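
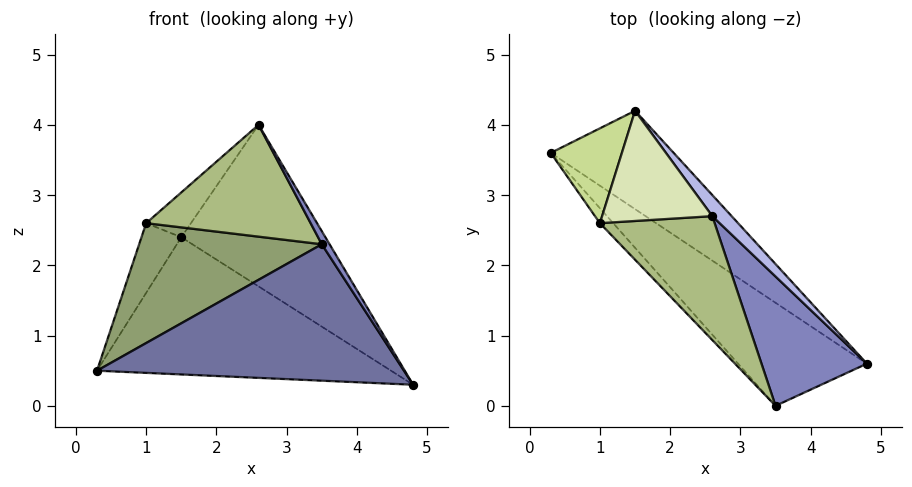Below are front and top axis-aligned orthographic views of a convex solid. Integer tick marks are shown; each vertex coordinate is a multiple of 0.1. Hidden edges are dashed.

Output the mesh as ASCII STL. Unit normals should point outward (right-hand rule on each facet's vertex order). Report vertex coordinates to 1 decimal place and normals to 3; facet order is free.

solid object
 facet normal -0.488 -0.697 -0.526
  outer loop
   vertex 3.5 0.0 2.3
   vertex 0.3 3.6 0.5
   vertex 4.8 0.6 0.3
  endloop
 endfacet
 facet normal 0.845 -0.054 0.533
  outer loop
   vertex 2.6 2.7 4.0
   vertex 3.5 0.0 2.3
   vertex 4.8 0.6 0.3
  endloop
 endfacet
 facet normal 0.459 0.722 -0.518
  outer loop
   vertex 1.5 4.2 2.4
   vertex 4.8 0.6 0.3
   vertex 0.3 3.6 0.5
  endloop
 endfacet
 facet normal 0.759 0.646 0.084
  outer loop
   vertex 1.5 4.2 2.4
   vertex 2.6 2.7 4.0
   vertex 4.8 0.6 0.3
  endloop
 endfacet
 facet normal -0.723 -0.685 -0.085
  outer loop
   vertex 1.0 2.6 2.6
   vertex 0.3 3.6 0.5
   vertex 3.5 0.0 2.3
  endloop
 endfacet
 facet normal -0.519 -0.573 0.634
  outer loop
   vertex 1.0 2.6 2.6
   vertex 3.5 0.0 2.3
   vertex 2.6 2.7 4.0
  endloop
 endfacet
 facet normal -0.844 0.318 0.433
  outer loop
   vertex 1.0 2.6 2.6
   vertex 1.5 4.2 2.4
   vertex 0.3 3.6 0.5
  endloop
 endfacet
 facet normal -0.641 0.289 0.711
  outer loop
   vertex 1.0 2.6 2.6
   vertex 2.6 2.7 4.0
   vertex 1.5 4.2 2.4
  endloop
 endfacet
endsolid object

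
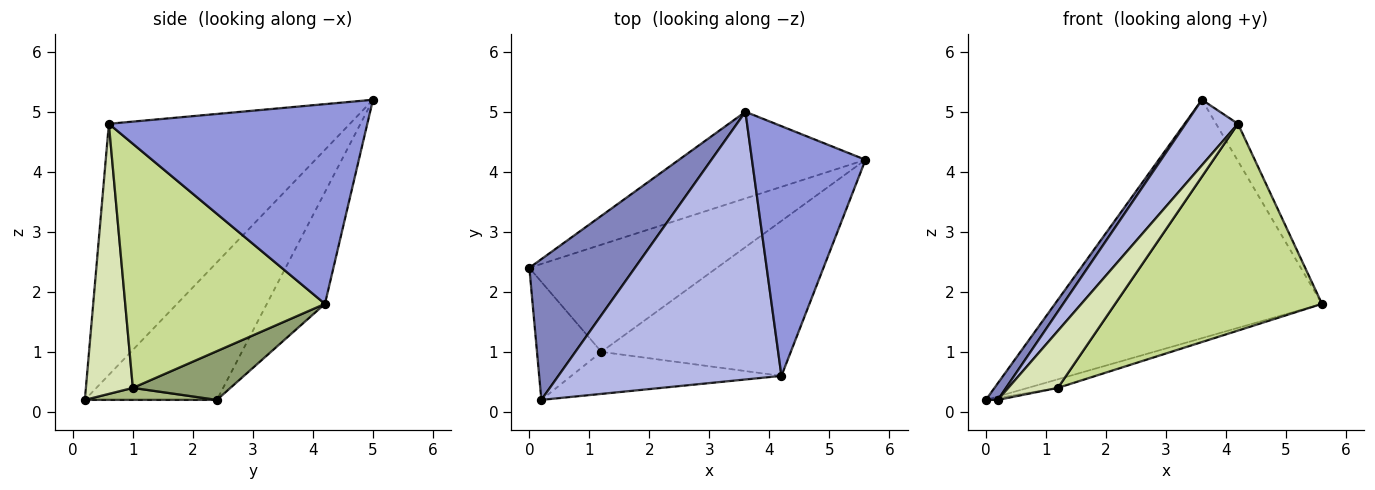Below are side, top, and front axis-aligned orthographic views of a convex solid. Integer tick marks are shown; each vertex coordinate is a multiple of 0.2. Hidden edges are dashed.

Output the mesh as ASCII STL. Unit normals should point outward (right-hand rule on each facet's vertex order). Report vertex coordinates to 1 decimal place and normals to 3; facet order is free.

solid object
 facet normal -0.200 0.921 -0.335
  outer loop
   vertex 3.6 5.0 5.2
   vertex 5.6 4.2 1.8
   vertex 0.0 2.4 0.2
  endloop
 endfacet
 facet normal -0.791 -0.072 0.607
  outer loop
   vertex 3.6 5.0 5.2
   vertex 0.0 2.4 0.2
   vertex 0.2 0.2 0.2
  endloop
 endfacet
 facet normal 0.867 0.073 0.493
  outer loop
   vertex 4.2 0.6 4.8
   vertex 5.6 4.2 1.8
   vertex 3.6 5.0 5.2
  endloop
 endfacet
 facet normal -0.738 -0.160 0.656
  outer loop
   vertex 4.2 0.6 4.8
   vertex 3.6 5.0 5.2
   vertex 0.2 0.2 0.2
  endloop
 endfacet
 facet normal 0.251 0.077 -0.965
  outer loop
   vertex 1.2 1.0 0.4
   vertex 0.0 2.4 0.2
   vertex 5.6 4.2 1.8
  endloop
 endfacet
 facet normal 0.183 0.017 -0.983
  outer loop
   vertex 1.2 1.0 0.4
   vertex 0.2 0.2 0.2
   vertex 0.0 2.4 0.2
  endloop
 endfacet
 facet normal 0.611 -0.633 -0.474
  outer loop
   vertex 1.2 1.0 0.4
   vertex 5.6 4.2 1.8
   vertex 4.2 0.6 4.8
  endloop
 endfacet
 facet normal 0.606 -0.640 -0.472
  outer loop
   vertex 1.2 1.0 0.4
   vertex 4.2 0.6 4.8
   vertex 0.2 0.2 0.2
  endloop
 endfacet
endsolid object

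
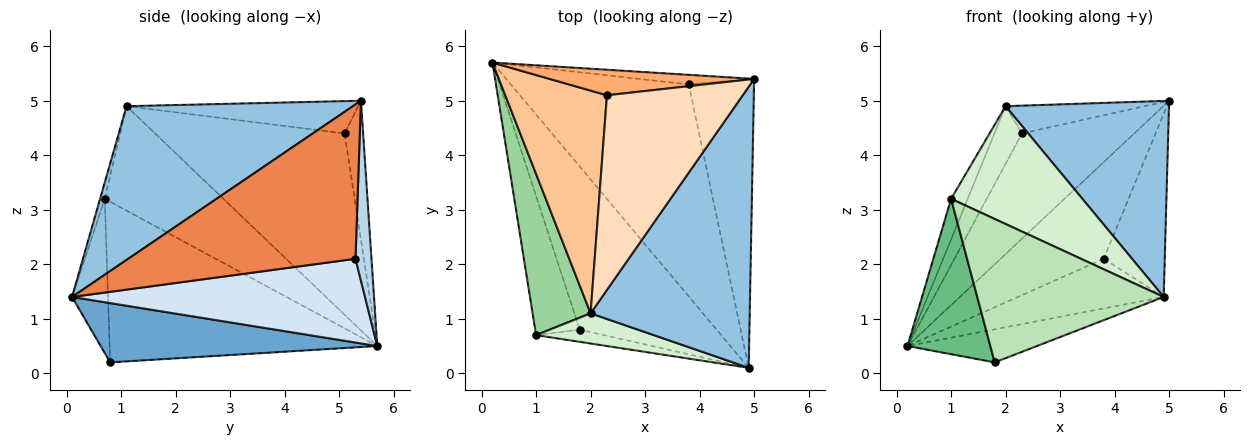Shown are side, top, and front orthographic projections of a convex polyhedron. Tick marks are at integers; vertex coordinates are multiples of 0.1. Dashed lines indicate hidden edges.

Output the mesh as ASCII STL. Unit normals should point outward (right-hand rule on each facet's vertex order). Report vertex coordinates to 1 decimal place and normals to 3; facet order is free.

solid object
 facet normal 0.391 0.183 -0.902
  outer loop
   vertex 1.8 0.8 0.2
   vertex 0.2 5.7 0.5
   vertex 4.9 0.1 1.4
  endloop
 endfacet
 facet normal 0.621 -0.448 0.643
  outer loop
   vertex 2.0 1.1 4.9
   vertex 4.9 0.1 1.4
   vertex 5.0 5.4 5.0
  endloop
 endfacet
 facet normal 0.152 0.984 -0.097
  outer loop
   vertex 3.8 5.3 2.1
   vertex 0.2 5.7 0.5
   vertex 5.0 5.4 5.0
  endloop
 endfacet
 facet normal 0.416 0.207 -0.885
  outer loop
   vertex 3.8 5.3 2.1
   vertex 4.9 0.1 1.4
   vertex 0.2 5.7 0.5
  endloop
 endfacet
 facet normal 0.894 0.240 -0.378
  outer loop
   vertex 3.8 5.3 2.1
   vertex 5.0 5.4 5.0
   vertex 4.9 0.1 1.4
  endloop
 endfacet
 facet normal -0.158 0.960 0.233
  outer loop
   vertex 2.3 5.1 4.4
   vertex 5.0 5.4 5.0
   vertex 0.2 5.7 0.5
  endloop
 endfacet
 facet normal -0.865 0.126 0.485
  outer loop
   vertex 2.3 5.1 4.4
   vertex 0.2 5.7 0.5
   vertex 2.0 1.1 4.9
  endloop
 endfacet
 facet normal -0.229 0.138 0.964
  outer loop
   vertex 2.3 5.1 4.4
   vertex 2.0 1.1 4.9
   vertex 5.0 5.4 5.0
  endloop
 endfacet
 facet normal -0.923 -0.286 -0.256
  outer loop
   vertex 1.0 0.7 3.2
   vertex 0.2 5.7 0.5
   vertex 1.8 0.8 0.2
  endloop
 endfacet
 facet normal -0.868 0.121 0.482
  outer loop
   vertex 1.0 0.7 3.2
   vertex 2.0 1.1 4.9
   vertex 0.2 5.7 0.5
  endloop
 endfacet
 facet normal -0.189 -0.978 -0.083
  outer loop
   vertex 1.0 0.7 3.2
   vertex 1.8 0.8 0.2
   vertex 4.9 0.1 1.4
  endloop
 endfacet
 facet normal -0.034 -0.968 0.248
  outer loop
   vertex 1.0 0.7 3.2
   vertex 4.9 0.1 1.4
   vertex 2.0 1.1 4.9
  endloop
 endfacet
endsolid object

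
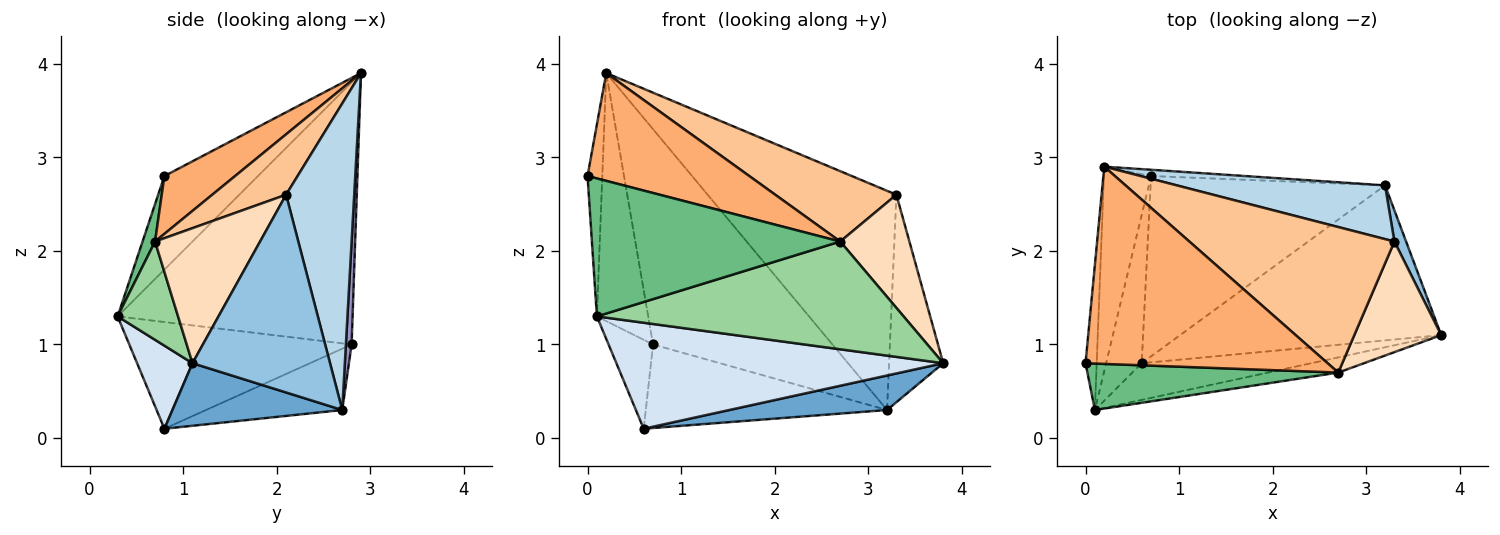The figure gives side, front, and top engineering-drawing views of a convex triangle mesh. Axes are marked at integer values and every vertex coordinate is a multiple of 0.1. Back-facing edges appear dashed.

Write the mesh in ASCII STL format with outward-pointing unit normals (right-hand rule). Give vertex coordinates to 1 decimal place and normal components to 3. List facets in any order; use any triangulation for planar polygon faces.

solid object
 facet normal 0.228 -0.212 -0.950
  outer loop
   vertex 3.2 2.7 0.3
   vertex 3.8 1.1 0.8
   vertex 0.6 0.8 0.1
  endloop
 endfacet
 facet normal 0.929 0.366 0.055
  outer loop
   vertex 3.3 2.1 2.6
   vertex 3.8 1.1 0.8
   vertex 3.2 2.7 0.3
  endloop
 endfacet
 facet normal 0.331 0.917 0.225
  outer loop
   vertex 3.3 2.1 2.6
   vertex 3.2 2.7 0.3
   vertex 0.2 2.9 3.9
  endloop
 endfacet
 facet normal 0.158 -0.933 -0.323
  outer loop
   vertex 0.1 0.3 1.3
   vertex 0.6 0.8 0.1
   vertex 3.8 1.1 0.8
  endloop
 endfacet
 facet normal -0.981 0.155 -0.117
  outer loop
   vertex 0.1 0.3 1.3
   vertex 0.0 0.8 2.8
   vertex 0.2 2.9 3.9
  endloop
 endfacet
 facet normal 0.205 -0.469 0.859
  outer loop
   vertex 2.7 0.7 2.1
   vertex 0.2 2.9 3.9
   vertex 0.0 0.8 2.8
  endloop
 endfacet
 facet normal 0.256 -0.421 0.870
  outer loop
   vertex 2.7 0.7 2.1
   vertex 3.3 2.1 2.6
   vertex 0.2 2.9 3.9
  endloop
 endfacet
 facet normal 0.736 -0.484 0.473
  outer loop
   vertex 2.7 0.7 2.1
   vertex 3.8 1.1 0.8
   vertex 3.3 2.1 2.6
  endloop
 endfacet
 facet normal 0.048 -0.947 0.319
  outer loop
   vertex 2.7 0.7 2.1
   vertex 0.0 0.8 2.8
   vertex 0.1 0.3 1.3
  endloop
 endfacet
 facet normal 0.192 -0.972 -0.137
  outer loop
   vertex 2.7 0.7 2.1
   vertex 0.1 0.3 1.3
   vertex 3.8 1.1 0.8
  endloop
 endfacet
 facet normal -0.962 0.210 -0.173
  outer loop
   vertex 0.7 2.8 1.0
   vertex 0.1 0.3 1.3
   vertex 0.2 2.9 3.9
  endloop
 endfacet
 facet normal -0.932 0.186 -0.311
  outer loop
   vertex 0.7 2.8 1.0
   vertex 0.6 0.8 0.1
   vertex 0.1 0.3 1.3
  endloop
 endfacet
 facet normal 0.032 0.999 -0.029
  outer loop
   vertex 0.7 2.8 1.0
   vertex 0.2 2.9 3.9
   vertex 3.2 2.7 0.3
  endloop
 endfacet
 facet normal -0.231 0.409 -0.883
  outer loop
   vertex 0.7 2.8 1.0
   vertex 3.2 2.7 0.3
   vertex 0.6 0.8 0.1
  endloop
 endfacet
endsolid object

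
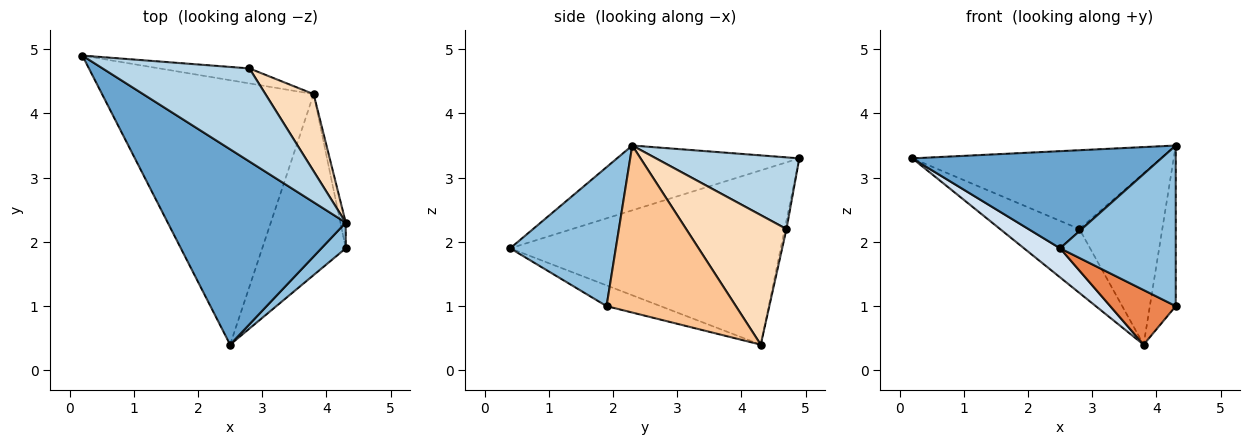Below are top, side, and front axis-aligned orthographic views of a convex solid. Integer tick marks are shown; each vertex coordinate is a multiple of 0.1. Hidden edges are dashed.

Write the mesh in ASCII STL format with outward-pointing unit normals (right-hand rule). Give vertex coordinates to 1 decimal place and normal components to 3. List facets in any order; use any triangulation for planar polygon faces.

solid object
 facet normal -0.310 -0.423 0.851
  outer loop
   vertex 4.3 2.3 3.5
   vertex 0.2 4.9 3.3
   vertex 2.5 0.4 1.9
  endloop
 endfacet
 facet normal 0.670 -0.733 0.117
  outer loop
   vertex 4.3 2.3 3.5
   vertex 2.5 0.4 1.9
   vertex 4.3 1.9 1.0
  endloop
 endfacet
 facet normal 0.349 0.606 0.715
  outer loop
   vertex 2.8 4.7 2.2
   vertex 0.2 4.9 3.3
   vertex 4.3 2.3 3.5
  endloop
 endfacet
 facet normal -0.634 -0.085 -0.769
  outer loop
   vertex 3.8 4.3 0.4
   vertex 2.5 0.4 1.9
   vertex 0.2 4.9 3.3
  endloop
 endfacet
 facet normal -0.231 -0.281 -0.931
  outer loop
   vertex 3.8 4.3 0.4
   vertex 4.3 1.9 1.0
   vertex 2.5 0.4 1.9
  endloop
 endfacet
 facet normal -0.022 0.973 -0.228
  outer loop
   vertex 3.8 4.3 0.4
   vertex 0.2 4.9 3.3
   vertex 2.8 4.7 2.2
  endloop
 endfacet
 facet normal 0.980 0.196 -0.031
  outer loop
   vertex 3.8 4.3 0.4
   vertex 4.3 2.3 3.5
   vertex 4.3 1.9 1.0
  endloop
 endfacet
 facet normal 0.741 0.612 0.276
  outer loop
   vertex 3.8 4.3 0.4
   vertex 2.8 4.7 2.2
   vertex 4.3 2.3 3.5
  endloop
 endfacet
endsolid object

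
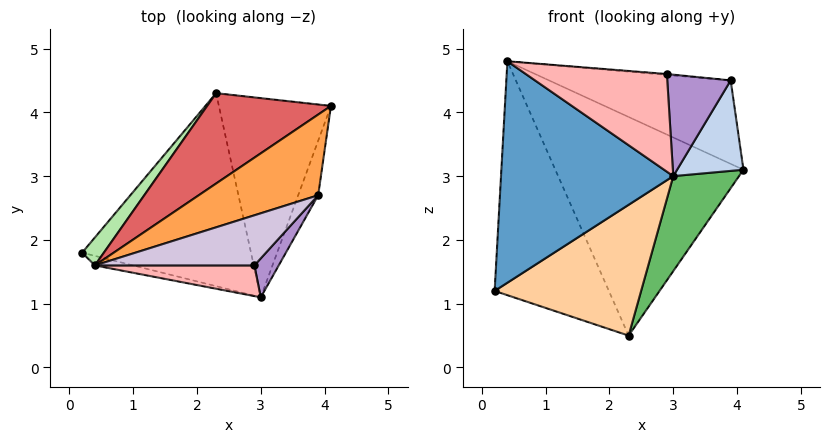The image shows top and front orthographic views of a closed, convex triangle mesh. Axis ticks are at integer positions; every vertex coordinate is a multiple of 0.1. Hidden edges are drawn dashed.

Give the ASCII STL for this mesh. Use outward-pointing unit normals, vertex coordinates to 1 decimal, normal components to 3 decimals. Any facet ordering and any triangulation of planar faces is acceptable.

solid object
 facet normal -0.217 -0.975 -0.042
  outer loop
   vertex 0.4 1.6 4.8
   vertex 0.2 1.8 1.2
   vertex 3.0 1.1 3.0
  endloop
 endfacet
 facet normal 0.922 -0.331 -0.200
  outer loop
   vertex 3.9 2.7 4.5
   vertex 3.0 1.1 3.0
   vertex 4.1 4.1 3.1
  endloop
 endfacet
 facet normal -0.164 0.709 0.686
  outer loop
   vertex 3.9 2.7 4.5
   vertex 4.1 4.1 3.1
   vertex 0.4 1.6 4.8
  endloop
 endfacet
 facet normal 0.365 -0.522 -0.771
  outer loop
   vertex 2.3 4.3 0.5
   vertex 3.0 1.1 3.0
   vertex 0.2 1.8 1.2
  endloop
 endfacet
 facet normal 0.782 -0.268 -0.562
  outer loop
   vertex 2.3 4.3 0.5
   vertex 4.1 4.1 3.1
   vertex 3.0 1.1 3.0
  endloop
 endfacet
 facet normal -0.752 0.654 0.078
  outer loop
   vertex 2.3 4.3 0.5
   vertex 0.2 1.8 1.2
   vertex 0.4 1.6 4.8
  endloop
 endfacet
 facet normal -0.410 0.843 0.348
  outer loop
   vertex 2.3 4.3 0.5
   vertex 0.4 1.6 4.8
   vertex 4.1 4.1 3.1
  endloop
 endfacet
 facet normal 0.024 -0.954 0.300
  outer loop
   vertex 2.9 1.6 4.6
   vertex 0.4 1.6 4.8
   vertex 3.0 1.1 3.0
  endloop
 endfacet
 facet normal 0.728 -0.640 0.245
  outer loop
   vertex 2.9 1.6 4.6
   vertex 3.0 1.1 3.0
   vertex 3.9 2.7 4.5
  endloop
 endfacet
 facet normal 0.080 0.018 0.997
  outer loop
   vertex 2.9 1.6 4.6
   vertex 3.9 2.7 4.5
   vertex 0.4 1.6 4.8
  endloop
 endfacet
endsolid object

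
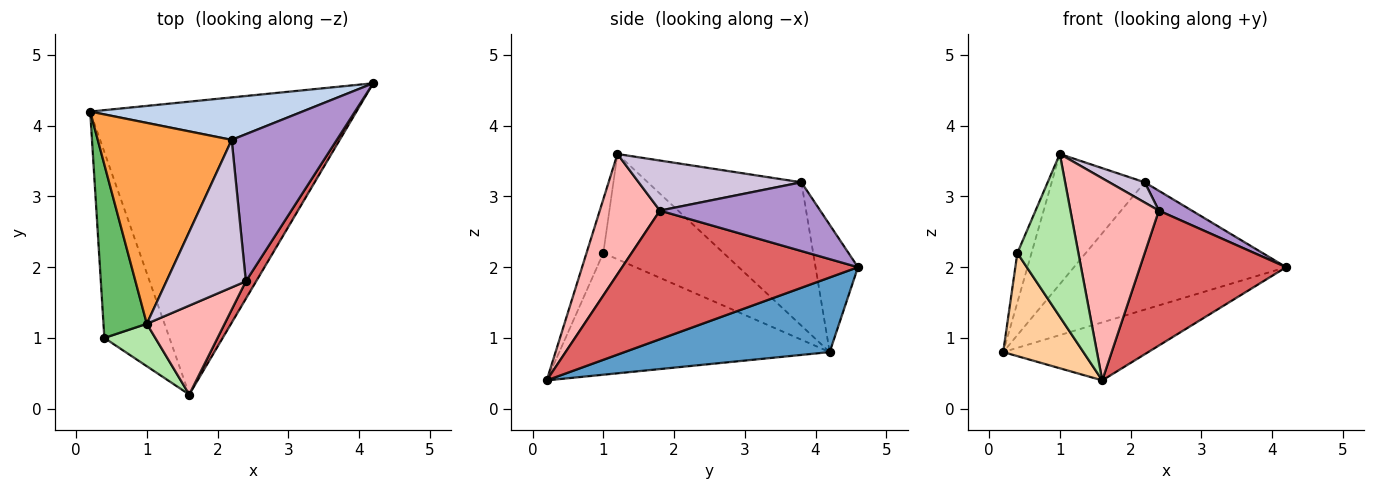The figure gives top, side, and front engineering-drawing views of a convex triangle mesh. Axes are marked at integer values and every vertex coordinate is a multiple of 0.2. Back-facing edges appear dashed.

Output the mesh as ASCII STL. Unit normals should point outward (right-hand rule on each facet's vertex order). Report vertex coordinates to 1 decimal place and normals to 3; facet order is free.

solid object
 facet normal 0.265 0.187 -0.946
  outer loop
   vertex 1.6 0.2 0.4
   vertex 0.2 4.2 0.8
   vertex 4.2 4.6 2.0
  endloop
 endfacet
 facet normal -0.186 0.932 0.311
  outer loop
   vertex 2.2 3.8 3.2
   vertex 4.2 4.6 2.0
   vertex 0.2 4.2 0.8
  endloop
 endfacet
 facet normal -0.668 0.404 0.624
  outer loop
   vertex 2.2 3.8 3.2
   vertex 0.2 4.2 0.8
   vertex 1.0 1.2 3.6
  endloop
 endfacet
 facet normal -0.853 -0.253 -0.456
  outer loop
   vertex 0.4 1.0 2.2
   vertex 0.2 4.2 0.8
   vertex 1.6 0.2 0.4
  endloop
 endfacet
 facet normal -0.919 0.108 0.379
  outer loop
   vertex 0.4 1.0 2.2
   vertex 1.0 1.2 3.6
   vertex 0.2 4.2 0.8
  endloop
 endfacet
 facet normal -0.257 -0.935 0.244
  outer loop
   vertex 0.4 1.0 2.2
   vertex 1.6 0.2 0.4
   vertex 1.0 1.2 3.6
  endloop
 endfacet
 facet normal 0.848 -0.526 0.068
  outer loop
   vertex 2.4 1.8 2.8
   vertex 1.6 0.2 0.4
   vertex 4.2 4.6 2.0
  endloop
 endfacet
 facet normal 0.528 -0.777 0.342
  outer loop
   vertex 2.4 1.8 2.8
   vertex 1.0 1.2 3.6
   vertex 1.6 0.2 0.4
  endloop
 endfacet
 facet normal 0.544 -0.112 0.832
  outer loop
   vertex 2.4 1.8 2.8
   vertex 4.2 4.6 2.0
   vertex 2.2 3.8 3.2
  endloop
 endfacet
 facet normal 0.530 -0.115 0.840
  outer loop
   vertex 2.4 1.8 2.8
   vertex 2.2 3.8 3.2
   vertex 1.0 1.2 3.6
  endloop
 endfacet
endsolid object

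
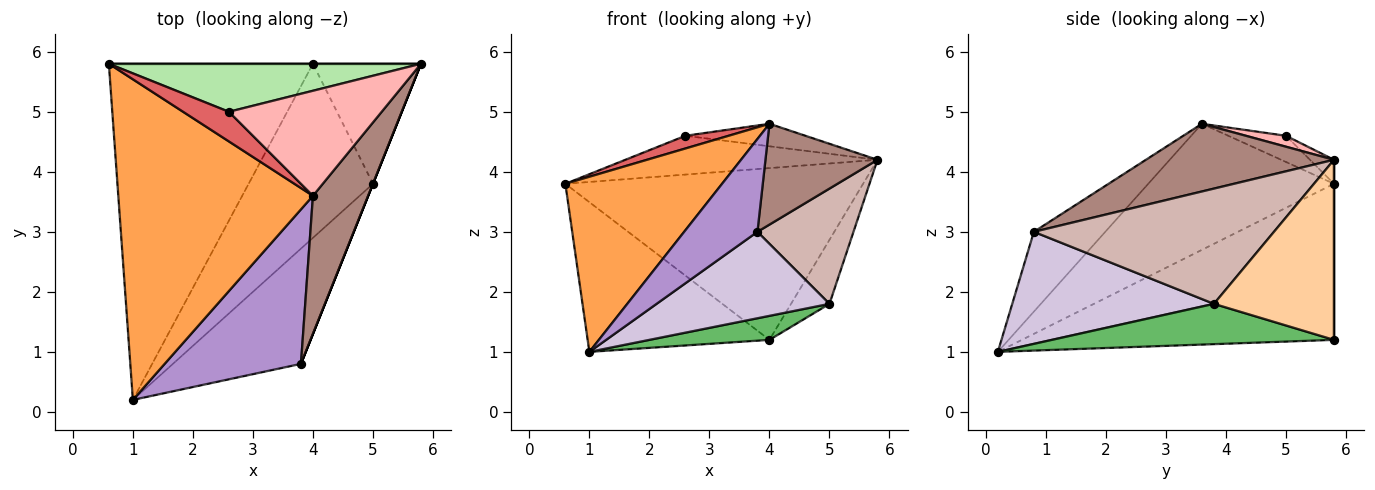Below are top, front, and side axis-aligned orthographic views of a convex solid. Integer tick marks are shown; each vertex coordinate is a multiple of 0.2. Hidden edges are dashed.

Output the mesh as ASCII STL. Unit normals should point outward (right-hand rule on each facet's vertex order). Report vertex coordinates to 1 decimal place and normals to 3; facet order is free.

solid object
 facet normal 0.000 1.000 0.000
  outer loop
   vertex 4.0 5.8 1.2
   vertex 0.6 5.8 3.8
   vertex 5.8 5.8 4.2
  endloop
 endfacet
 facet normal -0.573 0.334 -0.749
  outer loop
   vertex 4.0 5.8 1.2
   vertex 1.0 0.2 1.0
   vertex 0.6 5.8 3.8
  endloop
 endfacet
 facet normal -0.494 -0.417 0.763
  outer loop
   vertex 4.0 3.6 4.8
   vertex 0.6 5.8 3.8
   vertex 1.0 0.2 1.0
  endloop
 endfacet
 facet normal 0.827 0.265 -0.496
  outer loop
   vertex 5.0 3.8 1.8
   vertex 4.0 5.8 1.2
   vertex 5.8 5.8 4.2
  endloop
 endfacet
 facet normal 0.306 -0.130 -0.943
  outer loop
   vertex 5.0 3.8 1.8
   vertex 1.0 0.2 1.0
   vertex 4.0 5.8 1.2
  endloop
 endfacet
 facet normal -0.060 0.627 0.777
  outer loop
   vertex 2.6 5.0 4.6
   vertex 5.8 5.8 4.2
   vertex 0.6 5.8 3.8
  endloop
 endfacet
 facet normal -0.465 -0.349 0.814
  outer loop
   vertex 2.6 5.0 4.6
   vertex 0.6 5.8 3.8
   vertex 4.0 3.6 4.8
  endloop
 endfacet
 facet normal 0.070 0.209 0.975
  outer loop
   vertex 2.6 5.0 4.6
   vertex 4.0 3.6 4.8
   vertex 5.8 5.8 4.2
  endloop
 endfacet
 facet normal -0.449 -0.460 0.766
  outer loop
   vertex 3.8 0.8 3.0
   vertex 4.0 3.6 4.8
   vertex 1.0 0.2 1.0
  endloop
 endfacet
 facet normal 0.573 -0.492 -0.655
  outer loop
   vertex 3.8 0.8 3.0
   vertex 1.0 0.2 1.0
   vertex 5.0 3.8 1.8
  endloop
 endfacet
 facet normal 0.704 -0.419 0.574
  outer loop
   vertex 3.8 0.8 3.0
   vertex 5.8 5.8 4.2
   vertex 4.0 3.6 4.8
  endloop
 endfacet
 facet normal 0.928 -0.371 0.000
  outer loop
   vertex 3.8 0.8 3.0
   vertex 5.0 3.8 1.8
   vertex 5.8 5.8 4.2
  endloop
 endfacet
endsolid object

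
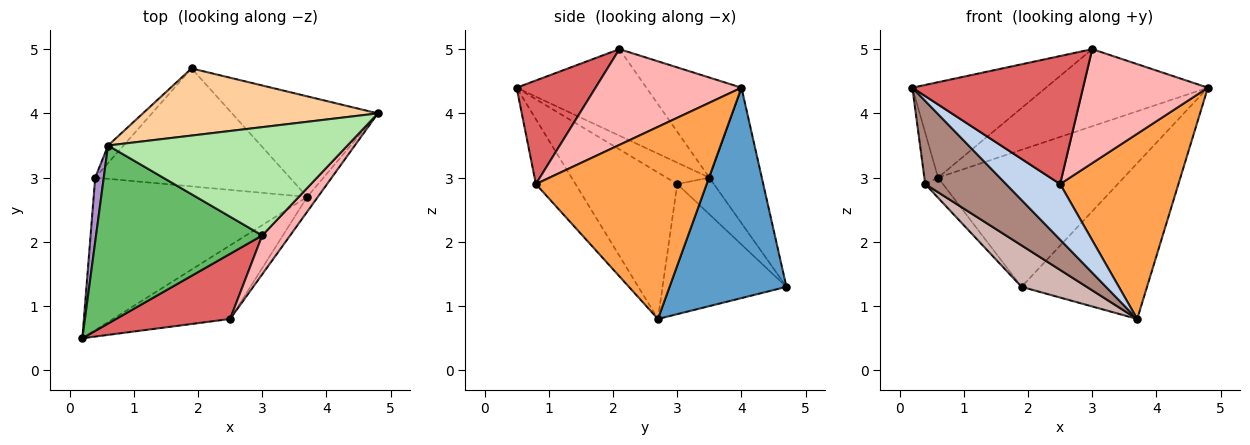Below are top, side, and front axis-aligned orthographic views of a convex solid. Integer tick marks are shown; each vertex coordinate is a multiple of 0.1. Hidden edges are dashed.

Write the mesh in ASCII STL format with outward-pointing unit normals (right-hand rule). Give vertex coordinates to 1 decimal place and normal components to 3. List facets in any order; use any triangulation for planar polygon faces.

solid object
 facet normal 0.616 0.662 -0.427
  outer loop
   vertex 3.7 2.7 0.8
   vertex 1.9 4.7 1.3
   vertex 4.8 4.0 4.4
  endloop
 endfacet
 facet normal -0.404 -0.551 -0.730
  outer loop
   vertex 2.5 0.8 2.9
   vertex 0.2 0.5 4.4
   vertex 3.7 2.7 0.8
  endloop
 endfacet
 facet normal 0.821 -0.569 -0.045
  outer loop
   vertex 2.5 0.8 2.9
   vertex 3.7 2.7 0.8
   vertex 4.8 4.0 4.4
  endloop
 endfacet
 facet normal -0.246 0.870 0.426
  outer loop
   vertex 0.6 3.5 3.0
   vertex 4.8 4.0 4.4
   vertex 1.9 4.7 1.3
  endloop
 endfacet
 facet normal -0.417 0.429 0.801
  outer loop
   vertex 3.0 2.1 5.0
   vertex 0.6 3.5 3.0
   vertex 0.2 0.5 4.4
  endloop
 endfacet
 facet normal -0.322 0.549 0.771
  outer loop
   vertex 3.0 2.1 5.0
   vertex 4.8 4.0 4.4
   vertex 0.6 3.5 3.0
  endloop
 endfacet
 facet normal 0.381 -0.824 0.419
  outer loop
   vertex 3.0 2.1 5.0
   vertex 0.2 0.5 4.4
   vertex 2.5 0.8 2.9
  endloop
 endfacet
 facet normal 0.742 -0.635 0.216
  outer loop
   vertex 3.0 2.1 5.0
   vertex 2.5 0.8 2.9
   vertex 4.8 4.0 4.4
  endloop
 endfacet
 facet normal -0.890 0.285 0.356
  outer loop
   vertex 0.4 3.0 2.9
   vertex 0.2 0.5 4.4
   vertex 0.6 3.5 3.0
  endloop
 endfacet
 facet normal -0.841 0.408 -0.356
  outer loop
   vertex 0.4 3.0 2.9
   vertex 0.6 3.5 3.0
   vertex 1.9 4.7 1.3
  endloop
 endfacet
 facet normal -0.516 -0.410 -0.752
  outer loop
   vertex 0.4 3.0 2.9
   vertex 3.7 2.7 0.8
   vertex 0.2 0.5 4.4
  endloop
 endfacet
 facet normal -0.533 -0.280 -0.798
  outer loop
   vertex 0.4 3.0 2.9
   vertex 1.9 4.7 1.3
   vertex 3.7 2.7 0.8
  endloop
 endfacet
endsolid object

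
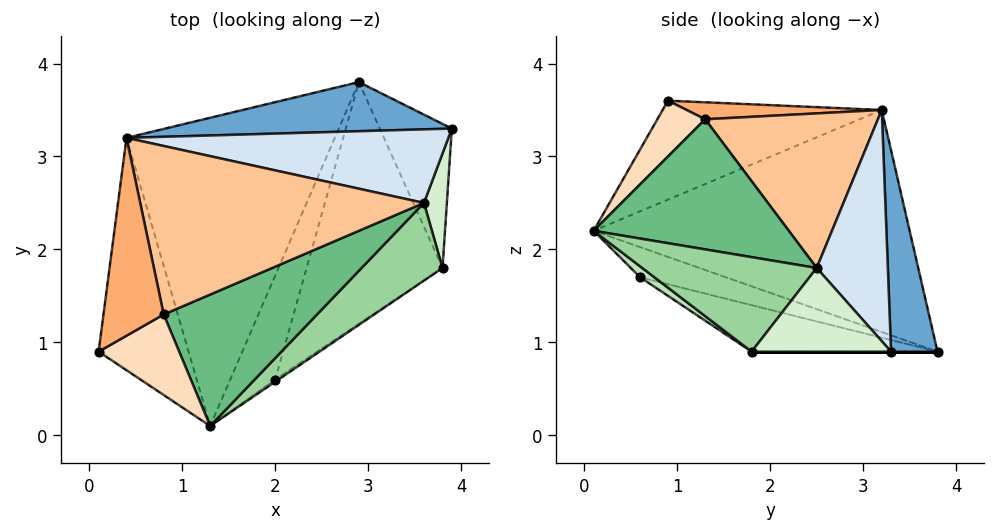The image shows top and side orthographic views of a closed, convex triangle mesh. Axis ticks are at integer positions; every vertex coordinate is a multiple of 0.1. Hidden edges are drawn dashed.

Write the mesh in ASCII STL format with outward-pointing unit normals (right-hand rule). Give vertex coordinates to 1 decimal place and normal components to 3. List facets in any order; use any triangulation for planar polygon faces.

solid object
 facet normal 0.377 0.755 0.537
  outer loop
   vertex 0.4 3.2 3.5
   vertex 3.9 3.3 0.9
   vertex 2.9 3.8 0.9
  endloop
 endfacet
 facet normal -0.738 0.067 -0.671
  outer loop
   vertex 0.4 3.2 3.5
   vertex 1.3 0.1 2.2
   vertex 0.1 0.9 3.6
  endloop
 endfacet
 facet normal -0.727 0.075 -0.682
  outer loop
   vertex 0.4 3.2 3.5
   vertex 2.9 3.8 0.9
   vertex 1.3 0.1 2.2
  endloop
 endfacet
 facet normal 0.479 0.571 0.667
  outer loop
   vertex 3.6 2.5 1.8
   vertex 3.9 3.3 0.9
   vertex 0.4 3.2 3.5
  endloop
 endfacet
 facet normal -0.556 -0.051 -0.830
  outer loop
   vertex 2.0 0.6 1.7
   vertex 1.3 0.1 2.2
   vertex 2.9 3.8 0.9
  endloop
 endfacet
 facet normal 0.271 0.006 0.962
  outer loop
   vertex 0.8 1.3 3.4
   vertex 0.4 3.2 3.5
   vertex 0.1 0.9 3.6
  endloop
 endfacet
 facet normal 0.478 0.054 0.877
  outer loop
   vertex 0.8 1.3 3.4
   vertex 3.6 2.5 1.8
   vertex 0.4 3.2 3.5
  endloop
 endfacet
 facet normal 0.491 -0.505 0.710
  outer loop
   vertex 0.8 1.3 3.4
   vertex 0.1 0.9 3.6
   vertex 1.3 0.1 2.2
  endloop
 endfacet
 facet normal 0.580 -0.442 0.684
  outer loop
   vertex 0.8 1.3 3.4
   vertex 1.3 0.1 2.2
   vertex 3.6 2.5 1.8
  endloop
 endfacet
 facet normal 0.646 -0.527 0.553
  outer loop
   vertex 3.8 1.8 0.9
   vertex 3.6 2.5 1.8
   vertex 1.3 0.1 2.2
  endloop
 endfacet
 facet normal 0.501 -0.852 -0.150
  outer loop
   vertex 3.8 1.8 0.9
   vertex 1.3 0.1 2.2
   vertex 2.0 0.6 1.7
  endloop
 endfacet
 facet normal 0.962 -0.064 0.264
  outer loop
   vertex 3.8 1.8 0.9
   vertex 3.9 3.3 0.9
   vertex 3.6 2.5 1.8
  endloop
 endfacet
 facet normal 0.000 0.000 -1.000
  outer loop
   vertex 3.8 1.8 0.9
   vertex 2.9 3.8 0.9
   vertex 3.9 3.3 0.9
  endloop
 endfacet
 facet normal -0.320 -0.144 -0.936
  outer loop
   vertex 3.8 1.8 0.9
   vertex 2.0 0.6 1.7
   vertex 2.9 3.8 0.9
  endloop
 endfacet
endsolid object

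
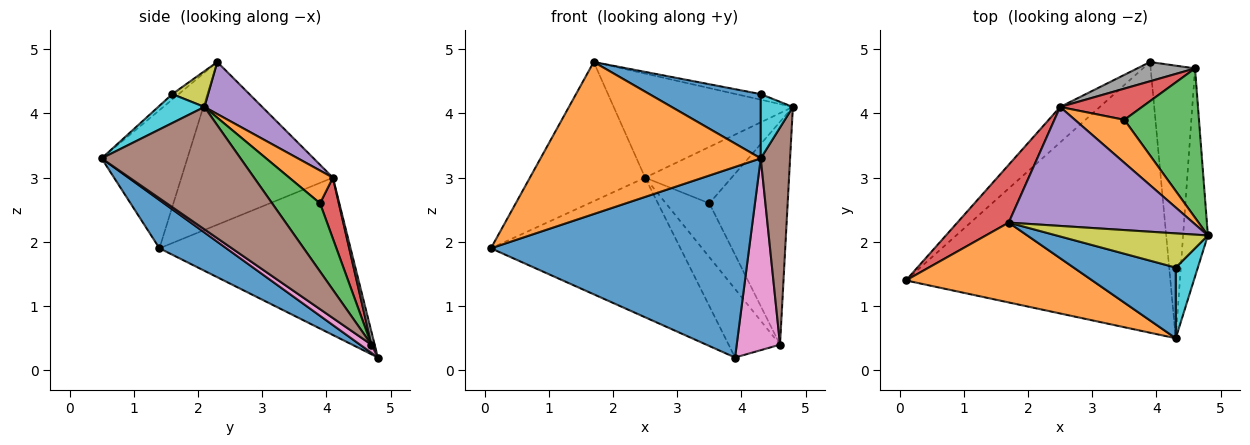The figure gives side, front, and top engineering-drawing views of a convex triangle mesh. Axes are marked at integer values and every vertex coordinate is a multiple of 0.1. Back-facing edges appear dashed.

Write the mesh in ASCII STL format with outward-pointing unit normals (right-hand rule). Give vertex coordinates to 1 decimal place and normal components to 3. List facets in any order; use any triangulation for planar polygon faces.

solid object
 facet normal 0.148 -0.569 -0.809
  outer loop
   vertex 4.3 0.5 3.3
   vertex 0.1 1.4 1.9
   vertex 3.9 4.8 0.2
  endloop
 endfacet
 facet normal -0.326 -0.837 0.440
  outer loop
   vertex 4.3 0.5 3.3
   vertex 1.7 2.3 4.8
   vertex 0.1 1.4 1.9
  endloop
 endfacet
 facet normal -0.699 0.693 -0.176
  outer loop
   vertex 2.5 4.1 3.0
   vertex 3.9 4.8 0.2
   vertex 0.1 1.4 1.9
  endloop
 endfacet
 facet normal -0.772 0.587 0.244
  outer loop
   vertex 2.5 4.1 3.0
   vertex 0.1 1.4 1.9
   vertex 1.7 2.3 4.8
  endloop
 endfacet
 facet normal 0.208 0.644 0.736
  outer loop
   vertex 2.5 4.1 3.0
   vertex 1.7 2.3 4.8
   vertex 4.8 2.1 4.1
  endloop
 endfacet
 facet normal 0.960 -0.203 -0.194
  outer loop
   vertex 4.6 4.7 0.4
   vertex 4.8 2.1 4.1
   vertex 4.3 0.5 3.3
  endloop
 endfacet
 facet normal 0.150 -0.569 -0.809
  outer loop
   vertex 4.6 4.7 0.4
   vertex 4.3 0.5 3.3
   vertex 3.9 4.8 0.2
  endloop
 endfacet
 facet normal 0.060 0.961 0.270
  outer loop
   vertex 4.6 4.7 0.4
   vertex 3.9 4.8 0.2
   vertex 2.5 4.1 3.0
  endloop
 endfacet
 facet normal 0.227 0.157 0.961
  outer loop
   vertex 4.3 1.6 4.3
   vertex 4.8 2.1 4.1
   vertex 1.7 2.3 4.8
  endloop
 endfacet
 facet normal 0.696 -0.483 0.531
  outer loop
   vertex 4.3 1.6 4.3
   vertex 4.3 0.5 3.3
   vertex 4.8 2.1 4.1
  endloop
 endfacet
 facet normal -0.039 -0.672 0.739
  outer loop
   vertex 4.3 1.6 4.3
   vertex 1.7 2.3 4.8
   vertex 4.3 0.5 3.3
  endloop
 endfacet
 facet normal 0.373 0.738 0.563
  outer loop
   vertex 3.5 3.9 2.6
   vertex 2.5 4.1 3.0
   vertex 4.8 2.1 4.1
  endloop
 endfacet
 facet normal 0.453 0.741 0.496
  outer loop
   vertex 3.5 3.9 2.6
   vertex 4.8 2.1 4.1
   vertex 4.6 4.7 0.4
  endloop
 endfacet
 facet normal 0.350 0.810 0.470
  outer loop
   vertex 3.5 3.9 2.6
   vertex 4.6 4.7 0.4
   vertex 2.5 4.1 3.0
  endloop
 endfacet
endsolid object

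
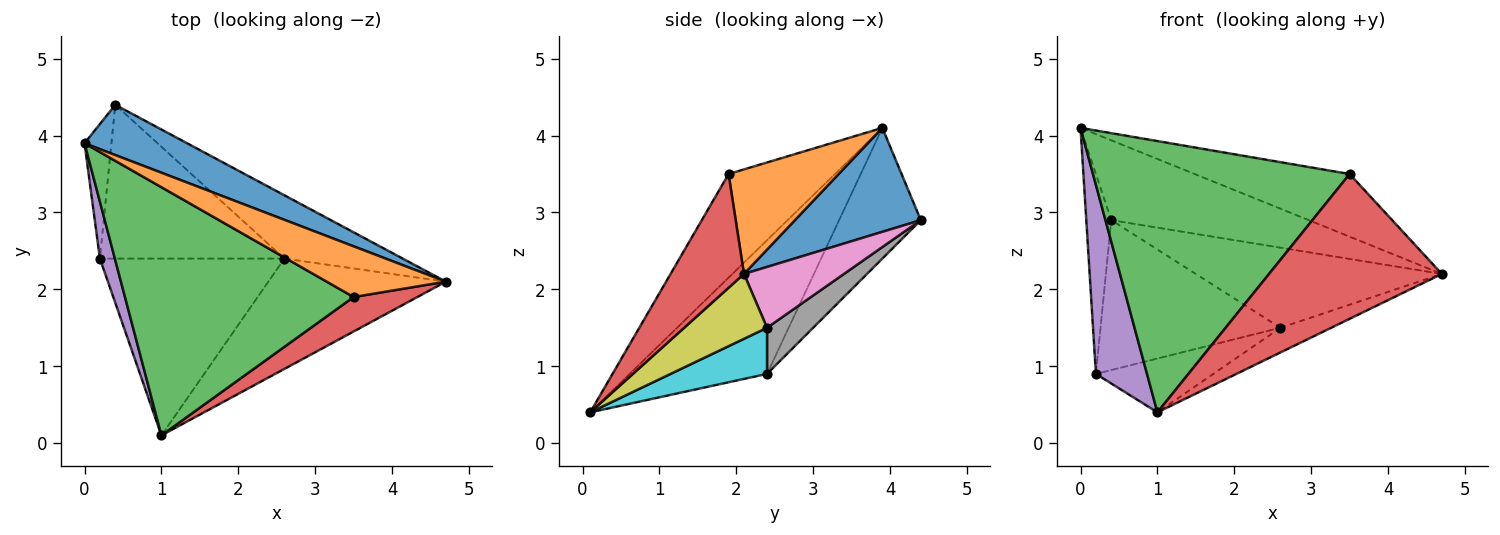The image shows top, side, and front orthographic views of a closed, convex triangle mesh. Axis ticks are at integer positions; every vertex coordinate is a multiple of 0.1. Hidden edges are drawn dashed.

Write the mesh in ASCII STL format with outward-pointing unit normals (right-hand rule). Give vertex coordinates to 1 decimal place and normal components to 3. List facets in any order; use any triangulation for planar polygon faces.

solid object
 facet normal 0.475 0.745 0.469
  outer loop
   vertex 0.4 4.4 2.9
   vertex 0.0 3.9 4.1
   vertex 4.7 2.1 2.2
  endloop
 endfacet
 facet normal 0.483 0.680 0.551
  outer loop
   vertex 3.5 1.9 3.5
   vertex 4.7 2.1 2.2
   vertex 0.0 3.9 4.1
  endloop
 endfacet
 facet normal -0.292 -0.706 0.646
  outer loop
   vertex 3.5 1.9 3.5
   vertex 0.0 3.9 4.1
   vertex 1.0 0.1 0.4
  endloop
 endfacet
 facet normal 0.382 -0.899 0.214
  outer loop
   vertex 3.5 1.9 3.5
   vertex 1.0 0.1 0.4
   vertex 4.7 2.1 2.2
  endloop
 endfacet
 facet normal -0.932 -0.347 0.104
  outer loop
   vertex 0.2 2.4 0.9
   vertex 1.0 0.1 0.4
   vertex 0.0 3.9 4.1
  endloop
 endfacet
 facet normal -0.938 0.287 -0.193
  outer loop
   vertex 0.2 2.4 0.9
   vertex 0.0 3.9 4.1
   vertex 0.4 4.4 2.9
  endloop
 endfacet
 facet normal 0.304 0.748 -0.591
  outer loop
   vertex 2.6 2.4 1.5
   vertex 0.4 4.4 2.9
   vertex 4.7 2.1 2.2
  endloop
 endfacet
 facet normal 0.176 0.687 -0.705
  outer loop
   vertex 2.6 2.4 1.5
   vertex 0.2 2.4 0.9
   vertex 0.4 4.4 2.9
  endloop
 endfacet
 facet normal 0.336 0.206 -0.919
  outer loop
   vertex 2.6 2.4 1.5
   vertex 4.7 2.1 2.2
   vertex 1.0 0.1 0.4
  endloop
 endfacet
 facet normal 0.233 0.283 -0.930
  outer loop
   vertex 2.6 2.4 1.5
   vertex 1.0 0.1 0.4
   vertex 0.2 2.4 0.9
  endloop
 endfacet
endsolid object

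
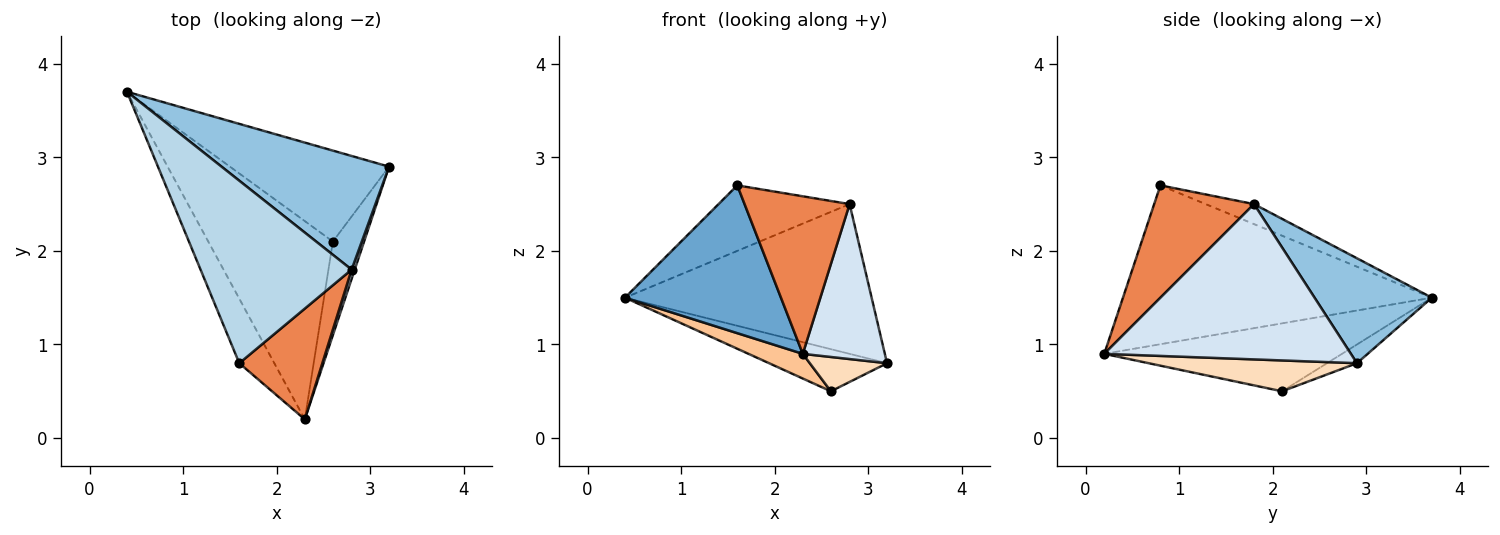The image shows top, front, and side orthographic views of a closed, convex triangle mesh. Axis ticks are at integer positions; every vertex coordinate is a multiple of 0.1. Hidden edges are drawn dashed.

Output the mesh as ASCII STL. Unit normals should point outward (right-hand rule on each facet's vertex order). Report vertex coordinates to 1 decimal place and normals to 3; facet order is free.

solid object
 facet normal -0.876 -0.442 -0.193
  outer loop
   vertex 1.6 0.8 2.7
   vertex 0.4 3.7 1.5
   vertex 2.3 0.2 0.9
  endloop
 endfacet
 facet normal 0.354 0.745 0.565
  outer loop
   vertex 2.8 1.8 2.5
   vertex 3.2 2.9 0.8
   vertex 0.4 3.7 1.5
  endloop
 endfacet
 facet normal -0.124 0.335 0.934
  outer loop
   vertex 2.8 1.8 2.5
   vertex 0.4 3.7 1.5
   vertex 1.6 0.8 2.7
  endloop
 endfacet
 facet normal 0.949 -0.316 0.019
  outer loop
   vertex 2.8 1.8 2.5
   vertex 2.3 0.2 0.9
   vertex 3.2 2.9 0.8
  endloop
 endfacet
 facet normal 0.614 -0.646 0.454
  outer loop
   vertex 2.8 1.8 2.5
   vertex 1.6 0.8 2.7
   vertex 2.3 0.2 0.9
  endloop
 endfacet
 facet normal -0.106 0.418 -0.902
  outer loop
   vertex 2.6 2.1 0.5
   vertex 0.4 3.7 1.5
   vertex 3.2 2.9 0.8
  endloop
 endfacet
 facet normal -0.476 -0.109 -0.873
  outer loop
   vertex 2.6 2.1 0.5
   vertex 2.3 0.2 0.9
   vertex 0.4 3.7 1.5
  endloop
 endfacet
 facet normal 0.680 -0.252 -0.688
  outer loop
   vertex 2.6 2.1 0.5
   vertex 3.2 2.9 0.8
   vertex 2.3 0.2 0.9
  endloop
 endfacet
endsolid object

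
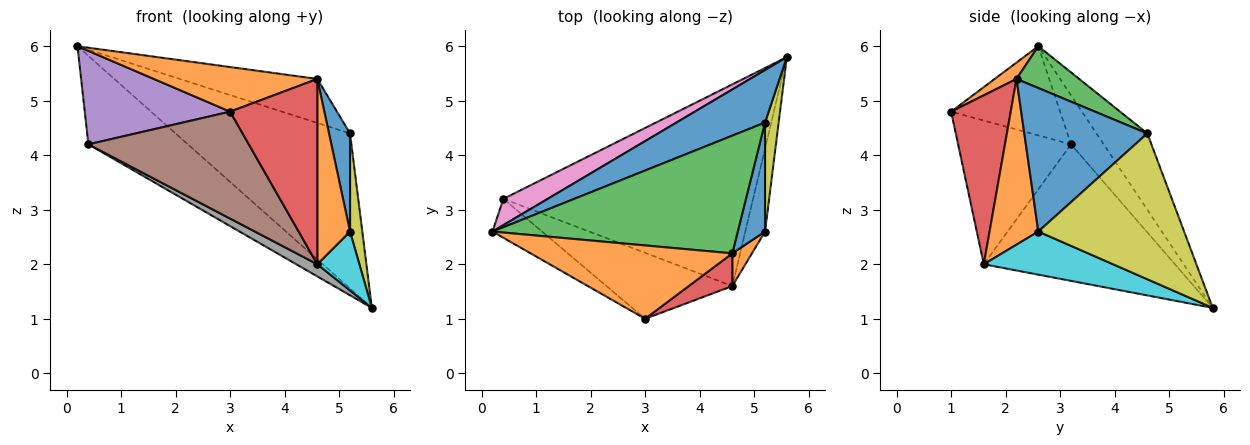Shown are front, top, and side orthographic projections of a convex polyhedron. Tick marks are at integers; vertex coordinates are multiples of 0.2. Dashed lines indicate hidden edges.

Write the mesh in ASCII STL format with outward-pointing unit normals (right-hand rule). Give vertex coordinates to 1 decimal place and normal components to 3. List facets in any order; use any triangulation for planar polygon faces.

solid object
 facet normal -0.266 0.913 0.309
  outer loop
   vertex 5.2 4.6 4.4
   vertex 5.6 5.8 1.2
   vertex 0.2 2.6 6.0
  endloop
 endfacet
 facet normal 0.069 -0.518 0.852
  outer loop
   vertex 4.6 2.2 5.4
   vertex 0.2 2.6 6.0
   vertex 3.0 1.0 4.8
  endloop
 endfacet
 facet normal 0.158 0.346 0.925
  outer loop
   vertex 4.6 2.2 5.4
   vertex 5.2 4.6 4.4
   vertex 0.2 2.6 6.0
  endloop
 endfacet
 facet normal 0.559 -0.817 0.144
  outer loop
   vertex 4.6 2.2 5.4
   vertex 3.0 1.0 4.8
   vertex 4.6 1.6 2.0
  endloop
 endfacet
 facet normal -0.569 -0.759 -0.316
  outer loop
   vertex 0.4 3.2 4.2
   vertex 3.0 1.0 4.8
   vertex 0.2 2.6 6.0
  endloop
 endfacet
 facet normal -0.514 -0.730 -0.450
  outer loop
   vertex 0.4 3.2 4.2
   vertex 4.6 1.6 2.0
   vertex 3.0 1.0 4.8
  endloop
 endfacet
 facet normal -0.301 0.914 0.271
  outer loop
   vertex 0.4 3.2 4.2
   vertex 0.2 2.6 6.0
   vertex 5.6 5.8 1.2
  endloop
 endfacet
 facet normal -0.479 -0.053 -0.876
  outer loop
   vertex 0.4 3.2 4.2
   vertex 5.6 5.8 1.2
   vertex 4.6 1.6 2.0
  endloop
 endfacet
 facet normal 0.992 -0.083 0.093
  outer loop
   vertex 5.2 2.6 2.6
   vertex 5.6 5.8 1.2
   vertex 5.2 4.6 4.4
  endloop
 endfacet
 facet normal 0.872 -0.284 -0.399
  outer loop
   vertex 5.2 2.6 2.6
   vertex 4.6 1.6 2.0
   vertex 5.6 5.8 1.2
  endloop
 endfacet
 facet normal 0.969 -0.166 0.184
  outer loop
   vertex 5.2 2.6 2.6
   vertex 5.2 4.6 4.4
   vertex 4.6 2.2 5.4
  endloop
 endfacet
 facet normal 0.826 -0.555 0.098
  outer loop
   vertex 5.2 2.6 2.6
   vertex 4.6 2.2 5.4
   vertex 4.6 1.6 2.0
  endloop
 endfacet
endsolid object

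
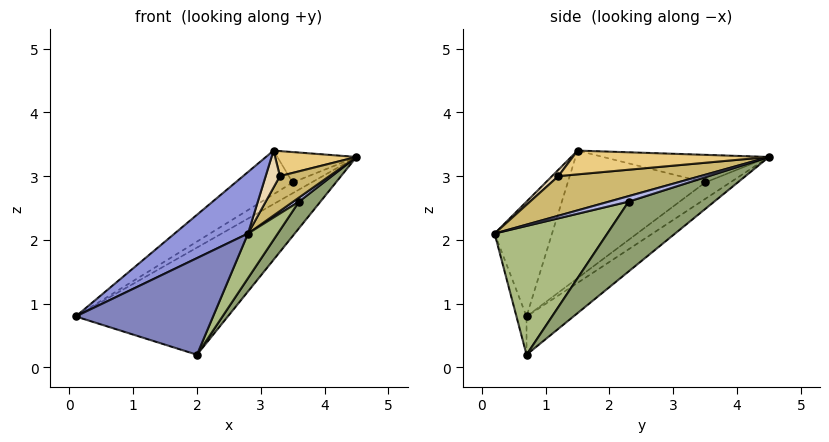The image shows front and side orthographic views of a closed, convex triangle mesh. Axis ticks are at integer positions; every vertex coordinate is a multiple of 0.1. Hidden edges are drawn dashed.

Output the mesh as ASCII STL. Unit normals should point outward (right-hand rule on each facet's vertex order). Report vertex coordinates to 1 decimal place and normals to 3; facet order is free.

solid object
 facet normal -0.215 0.698 -0.682
  outer loop
   vertex 2.0 0.7 0.2
   vertex 0.1 0.7 0.8
   vertex 4.5 4.5 3.3
  endloop
 endfacet
 facet normal -0.071 -0.972 -0.226
  outer loop
   vertex 2.0 0.7 0.2
   vertex 2.8 0.2 2.1
   vertex 0.1 0.7 0.8
  endloop
 endfacet
 facet normal -0.441 -0.563 0.699
  outer loop
   vertex 3.2 1.5 3.4
   vertex 0.1 0.7 0.8
   vertex 2.8 0.2 2.1
  endloop
 endfacet
 facet normal 0.908 -0.270 -0.319
  outer loop
   vertex 3.6 2.3 2.6
   vertex 4.5 4.5 3.3
   vertex 2.8 0.2 2.1
  endloop
 endfacet
 facet normal 0.873 -0.218 -0.436
  outer loop
   vertex 3.6 2.3 2.6
   vertex 2.0 0.7 0.2
   vertex 4.5 4.5 3.3
  endloop
 endfacet
 facet normal 0.874 -0.231 -0.429
  outer loop
   vertex 3.6 2.3 2.6
   vertex 2.8 0.2 2.1
   vertex 2.0 0.7 0.2
  endloop
 endfacet
 facet normal -0.717 0.541 0.439
  outer loop
   vertex 3.5 3.5 2.9
   vertex 4.5 4.5 3.3
   vertex 0.1 0.7 0.8
  endloop
 endfacet
 facet normal -0.659 0.274 0.701
  outer loop
   vertex 3.5 3.5 2.9
   vertex 0.1 0.7 0.8
   vertex 3.2 1.5 3.4
  endloop
 endfacet
 facet normal -0.583 0.278 0.763
  outer loop
   vertex 3.5 3.5 2.9
   vertex 3.2 1.5 3.4
   vertex 4.5 4.5 3.3
  endloop
 endfacet
 facet normal 0.933 -0.325 -0.157
  outer loop
   vertex 3.3 1.2 3.0
   vertex 2.8 0.2 2.1
   vertex 4.5 4.5 3.3
  endloop
 endfacet
 facet normal 0.820 -0.340 0.460
  outer loop
   vertex 3.3 1.2 3.0
   vertex 4.5 4.5 3.3
   vertex 3.2 1.5 3.4
  endloop
 endfacet
 facet normal 0.322 -0.717 0.618
  outer loop
   vertex 3.3 1.2 3.0
   vertex 3.2 1.5 3.4
   vertex 2.8 0.2 2.1
  endloop
 endfacet
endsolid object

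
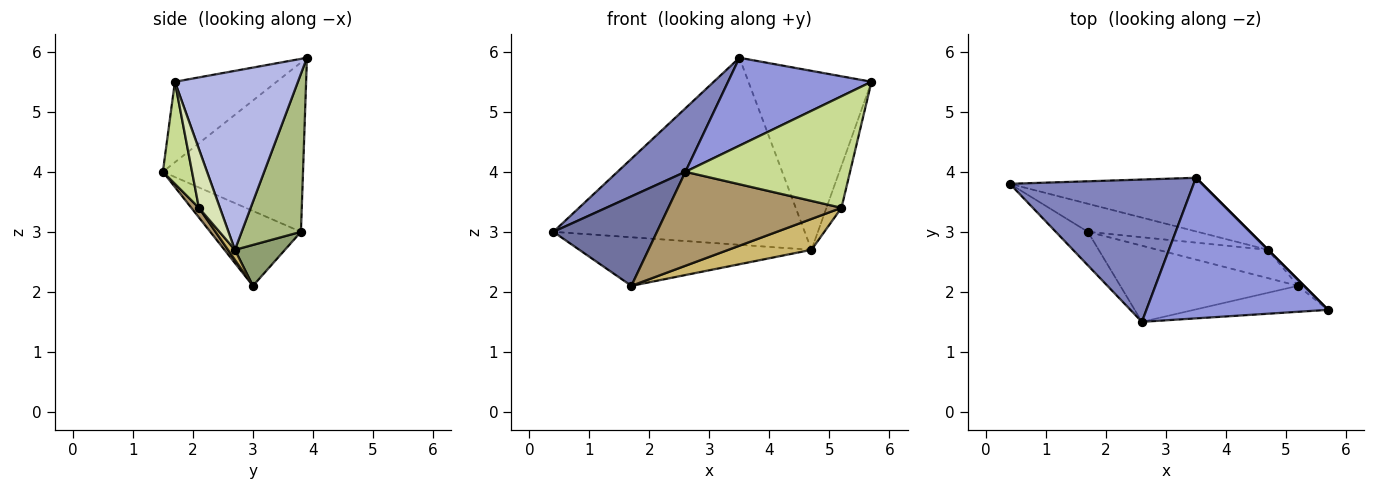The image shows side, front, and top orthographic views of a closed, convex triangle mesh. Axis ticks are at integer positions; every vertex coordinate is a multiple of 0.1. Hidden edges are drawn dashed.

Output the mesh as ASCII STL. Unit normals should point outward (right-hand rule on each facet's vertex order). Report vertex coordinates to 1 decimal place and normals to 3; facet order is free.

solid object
 facet normal -0.634 -0.724 -0.272
  outer loop
   vertex 1.7 3.0 2.1
   vertex 2.6 1.5 4.0
   vertex 0.4 3.8 3.0
  endloop
 endfacet
 facet normal -0.644 -0.312 0.699
  outer loop
   vertex 3.5 3.9 5.9
   vertex 0.4 3.8 3.0
   vertex 2.6 1.5 4.0
  endloop
 endfacet
 facet normal -0.352 -0.496 0.794
  outer loop
   vertex 3.5 3.9 5.9
   vertex 2.6 1.5 4.0
   vertex 5.7 1.7 5.5
  endloop
 endfacet
 facet normal 0.707 0.707 0.000
  outer loop
   vertex 4.7 2.7 2.7
   vertex 3.5 3.9 5.9
   vertex 5.7 1.7 5.5
  endloop
 endfacet
 facet normal 0.183 0.851 -0.492
  outer loop
   vertex 4.7 2.7 2.7
   vertex 1.7 3.0 2.1
   vertex 0.4 3.8 3.0
  endloop
 endfacet
 facet normal 0.221 0.938 -0.269
  outer loop
   vertex 4.7 2.7 2.7
   vertex 0.4 3.8 3.0
   vertex 3.5 3.9 5.9
  endloop
 endfacet
 facet normal 0.170 -0.960 -0.223
  outer loop
   vertex 5.2 2.1 3.4
   vertex 5.7 1.7 5.5
   vertex 2.6 1.5 4.0
  endloop
 endfacet
 facet normal 0.811 0.579 -0.083
  outer loop
   vertex 5.2 2.1 3.4
   vertex 4.7 2.7 2.7
   vertex 5.7 1.7 5.5
  endloop
 endfacet
 facet normal 0.034 -0.777 -0.629
  outer loop
   vertex 5.2 2.1 3.4
   vertex 2.6 1.5 4.0
   vertex 1.7 3.0 2.1
  endloop
 endfacet
 facet normal 0.061 -0.736 -0.674
  outer loop
   vertex 5.2 2.1 3.4
   vertex 1.7 3.0 2.1
   vertex 4.7 2.7 2.7
  endloop
 endfacet
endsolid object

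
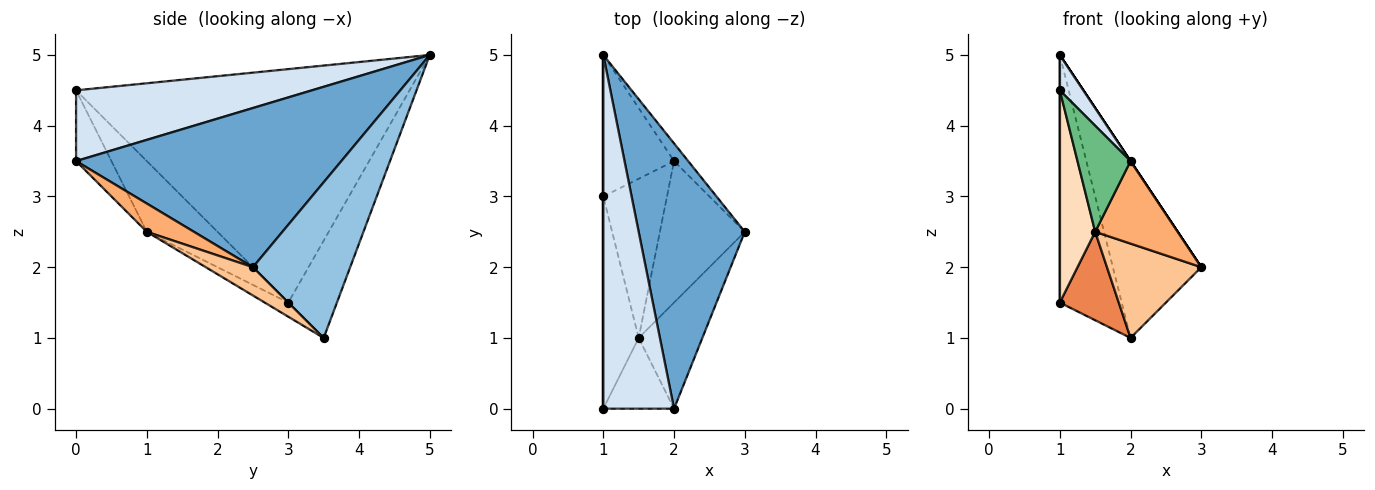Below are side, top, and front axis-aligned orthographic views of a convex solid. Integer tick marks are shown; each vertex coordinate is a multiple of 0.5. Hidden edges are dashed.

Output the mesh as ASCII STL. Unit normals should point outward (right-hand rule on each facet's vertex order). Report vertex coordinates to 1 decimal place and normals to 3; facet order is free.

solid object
 facet normal 0.832 0.000 0.555
  outer loop
   vertex 1.0 5.0 5.0
   vertex 2.0 0.0 3.5
   vertex 3.0 2.5 2.0
  endloop
 endfacet
 facet normal 0.738 0.671 -0.067
  outer loop
   vertex 1.0 5.0 5.0
   vertex 3.0 2.5 2.0
   vertex 2.0 3.5 1.0
  endloop
 endfacet
 facet normal -0.564 0.717 -0.410
  outer loop
   vertex 1.0 5.0 5.0
   vertex 2.0 3.5 1.0
   vertex 1.0 3.0 1.5
  endloop
 endfacet
 facet normal 0.705 -0.071 0.705
  outer loop
   vertex 1.0 0.0 4.5
   vertex 2.0 0.0 3.5
   vertex 1.0 5.0 5.0
  endloop
 endfacet
 facet normal -0.191 -0.477 -0.858
  outer loop
   vertex 1.5 1.0 2.5
   vertex 1.0 3.0 1.5
   vertex 2.0 3.5 1.0
  endloop
 endfacet
 facet normal 0.331 -0.579 -0.745
  outer loop
   vertex 1.5 1.0 2.5
   vertex 3.0 2.5 2.0
   vertex 2.0 0.0 3.5
  endloop
 endfacet
 facet normal 0.267 -0.535 -0.802
  outer loop
   vertex 1.5 1.0 2.5
   vertex 2.0 3.5 1.0
   vertex 3.0 2.5 2.0
  endloop
 endfacet
 facet normal -0.816 -0.408 -0.408
  outer loop
   vertex 1.5 1.0 2.5
   vertex 1.0 0.0 4.5
   vertex 1.0 3.0 1.5
  endloop
 endfacet
 facet normal -0.485 -0.728 -0.485
  outer loop
   vertex 1.5 1.0 2.5
   vertex 2.0 0.0 3.5
   vertex 1.0 0.0 4.5
  endloop
 endfacet
 facet normal -1.000 0.000 0.000
  outer loop
   vertex 1.0 0.0 4.5
   vertex 1.0 5.0 5.0
   vertex 1.0 3.0 1.5
  endloop
 endfacet
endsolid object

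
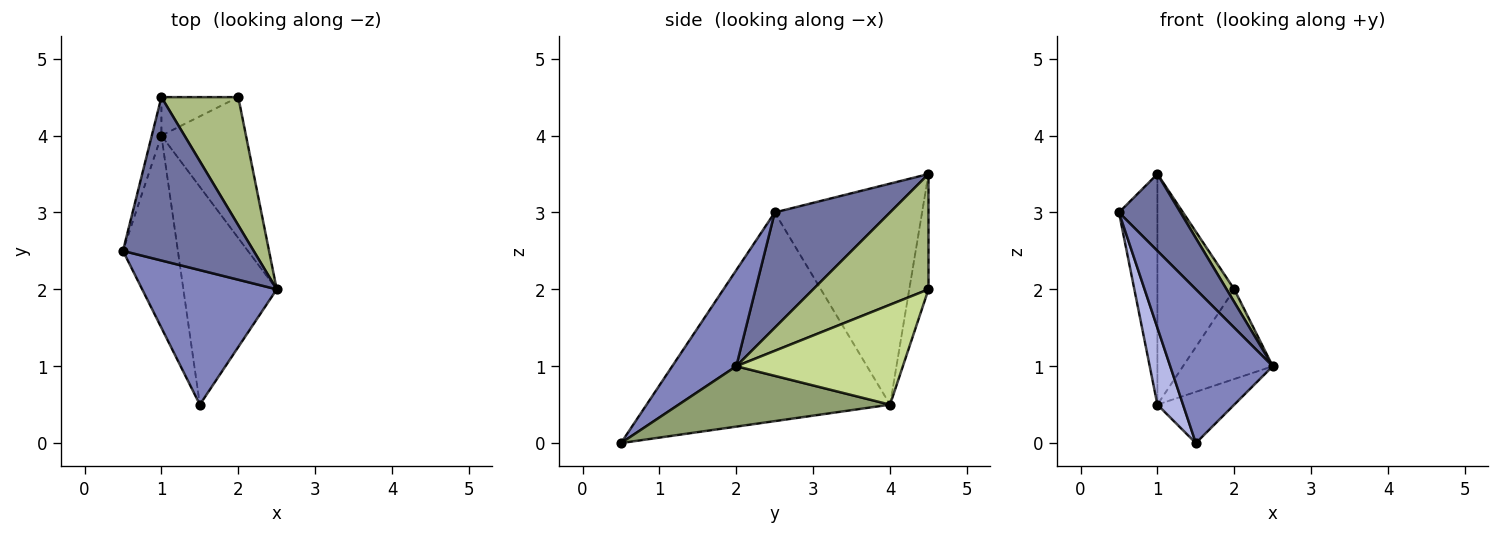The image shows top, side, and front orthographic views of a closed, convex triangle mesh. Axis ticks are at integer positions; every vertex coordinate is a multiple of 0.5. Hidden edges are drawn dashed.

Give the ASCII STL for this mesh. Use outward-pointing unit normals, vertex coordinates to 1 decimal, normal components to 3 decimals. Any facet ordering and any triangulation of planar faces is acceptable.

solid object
 facet normal 0.624 -0.333 0.707
  outer loop
   vertex 1.0 4.5 3.5
   vertex 0.5 2.5 3.0
   vertex 2.5 2.0 1.0
  endloop
 endfacet
 facet normal 0.426 -0.681 0.596
  outer loop
   vertex 1.5 0.5 0.0
   vertex 2.5 2.0 1.0
   vertex 0.5 2.5 3.0
  endloop
 endfacet
 facet normal -0.967 0.252 -0.042
  outer loop
   vertex 1.0 4.0 0.5
   vertex 0.5 2.5 3.0
   vertex 1.0 4.5 3.5
  endloop
 endfacet
 facet normal -0.962 -0.101 -0.253
  outer loop
   vertex 1.0 4.0 0.5
   vertex 1.5 0.5 0.0
   vertex 0.5 2.5 3.0
  endloop
 endfacet
 facet normal 0.533 0.194 -0.824
  outer loop
   vertex 1.0 4.0 0.5
   vertex 2.5 2.0 1.0
   vertex 1.5 0.5 0.0
  endloop
 endfacet
 facet normal 0.831 -0.055 0.554
  outer loop
   vertex 2.0 4.5 2.0
   vertex 1.0 4.5 3.5
   vertex 2.5 2.0 1.0
  endloop
 endfacet
 facet normal 0.706 0.380 -0.597
  outer loop
   vertex 2.0 4.5 2.0
   vertex 2.5 2.0 1.0
   vertex 1.0 4.0 0.5
  endloop
 endfacet
 facet normal -0.239 0.958 -0.160
  outer loop
   vertex 2.0 4.5 2.0
   vertex 1.0 4.0 0.5
   vertex 1.0 4.5 3.5
  endloop
 endfacet
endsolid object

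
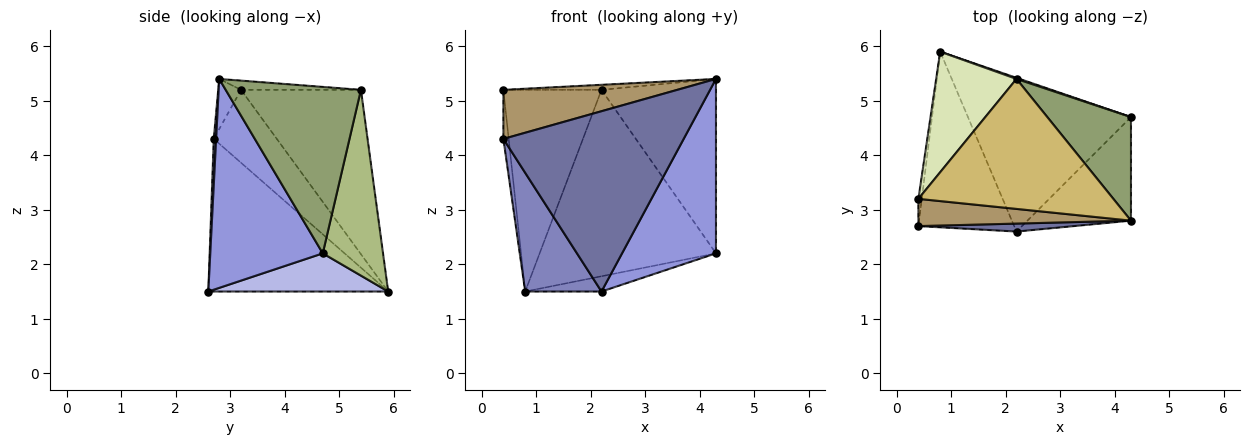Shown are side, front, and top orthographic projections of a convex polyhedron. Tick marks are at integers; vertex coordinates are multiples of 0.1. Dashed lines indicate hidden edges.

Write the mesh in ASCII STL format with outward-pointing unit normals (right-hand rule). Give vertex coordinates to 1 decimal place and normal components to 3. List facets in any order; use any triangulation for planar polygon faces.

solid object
 facet normal 0.013 -0.999 0.044
  outer loop
   vertex 2.2 2.6 1.5
   vertex 4.3 2.8 5.4
   vertex 0.4 2.7 4.3
  endloop
 endfacet
 facet normal -0.797 -0.338 -0.500
  outer loop
   vertex 2.2 2.6 1.5
   vertex 0.4 2.7 4.3
   vertex 0.8 5.9 1.5
  endloop
 endfacet
 facet normal 0.717 -0.599 -0.356
  outer loop
   vertex 4.3 4.7 2.2
   vertex 4.3 2.8 5.4
   vertex 2.2 2.6 1.5
  endloop
 endfacet
 facet normal 0.227 0.096 -0.969
  outer loop
   vertex 4.3 4.7 2.2
   vertex 2.2 2.6 1.5
   vertex 0.8 5.9 1.5
  endloop
 endfacet
 facet normal 0.713 0.603 0.358
  outer loop
   vertex 2.2 5.4 5.2
   vertex 4.3 2.8 5.4
   vertex 4.3 4.7 2.2
  endloop
 endfacet
 facet normal 0.323 0.946 0.006
  outer loop
   vertex 2.2 5.4 5.2
   vertex 4.3 4.7 2.2
   vertex 0.8 5.9 1.5
  endloop
 endfacet
 facet normal -0.995 0.084 -0.047
  outer loop
   vertex 0.4 3.2 5.2
   vertex 0.8 5.9 1.5
   vertex 0.4 2.7 4.3
  endloop
 endfacet
 facet normal -0.724 0.592 0.354
  outer loop
   vertex 0.4 3.2 5.2
   vertex 2.2 5.4 5.2
   vertex 0.8 5.9 1.5
  endloop
 endfacet
 facet normal -0.114 -0.868 0.482
  outer loop
   vertex 0.4 3.2 5.2
   vertex 0.4 2.7 4.3
   vertex 4.3 2.8 5.4
  endloop
 endfacet
 facet normal -0.047 0.039 0.998
  outer loop
   vertex 0.4 3.2 5.2
   vertex 4.3 2.8 5.4
   vertex 2.2 5.4 5.2
  endloop
 endfacet
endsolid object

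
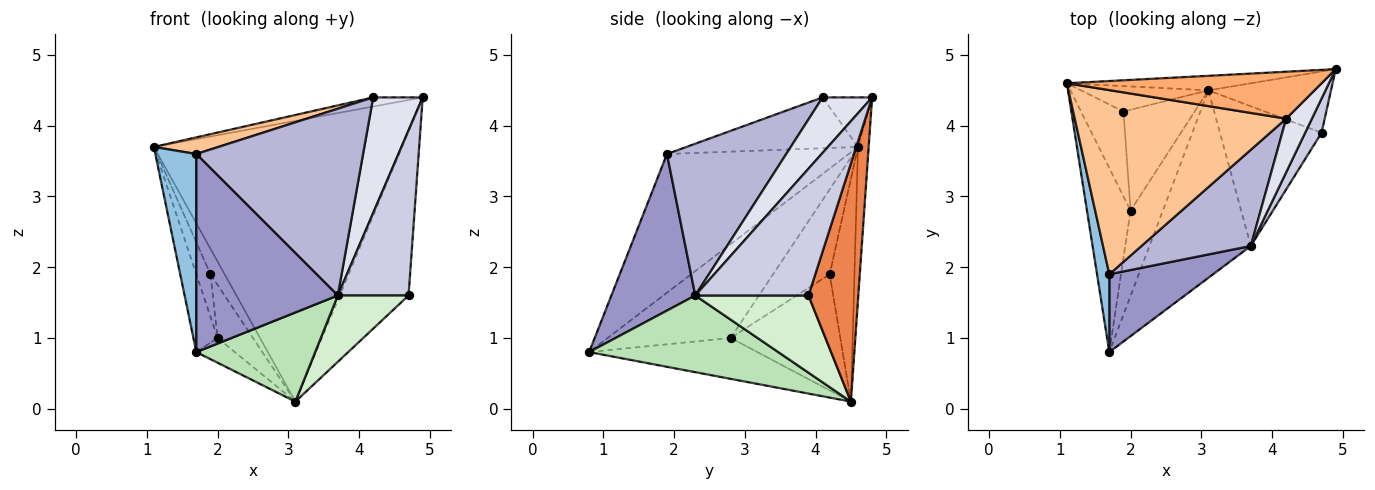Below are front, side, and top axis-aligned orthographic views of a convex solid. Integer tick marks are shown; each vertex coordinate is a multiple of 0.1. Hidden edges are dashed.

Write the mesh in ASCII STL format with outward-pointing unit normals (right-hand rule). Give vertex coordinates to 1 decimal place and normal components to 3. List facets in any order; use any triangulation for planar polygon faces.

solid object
 facet normal -0.043 0.998 -0.052
  outer loop
   vertex 3.1 4.5 0.1
   vertex 1.1 4.6 3.7
   vertex 4.9 4.8 4.4
  endloop
 endfacet
 facet normal -0.972 -0.219 0.086
  outer loop
   vertex 1.7 1.9 3.6
   vertex 1.1 4.6 3.7
   vertex 1.7 0.8 0.8
  endloop
 endfacet
 facet normal -0.893 0.175 -0.415
  outer loop
   vertex 2.0 2.8 1.0
   vertex 1.7 0.8 0.8
   vertex 1.1 4.6 3.7
  endloop
 endfacet
 facet normal -0.772 0.177 -0.610
  outer loop
   vertex 2.0 2.8 1.0
   vertex 3.1 4.5 0.1
   vertex 1.7 0.8 0.8
  endloop
 endfacet
 facet normal 0.562 0.775 -0.289
  outer loop
   vertex 4.7 3.9 1.6
   vertex 3.1 4.5 0.1
   vertex 4.9 4.8 4.4
  endloop
 endfacet
 facet normal -0.187 0.187 0.964
  outer loop
   vertex 4.2 4.1 4.4
   vertex 4.9 4.8 4.4
   vertex 1.1 4.6 3.7
  endloop
 endfacet
 facet normal -0.233 -0.088 0.969
  outer loop
   vertex 4.2 4.1 4.4
   vertex 1.1 4.6 3.7
   vertex 1.7 1.9 3.6
  endloop
 endfacet
 facet normal -0.778 0.444 -0.444
  outer loop
   vertex 1.9 4.2 1.9
   vertex 1.1 4.6 3.7
   vertex 3.1 4.5 0.1
  endloop
 endfacet
 facet normal -0.873 0.218 -0.436
  outer loop
   vertex 1.9 4.2 1.9
   vertex 2.0 2.8 1.0
   vertex 1.1 4.6 3.7
  endloop
 endfacet
 facet normal -0.822 0.265 -0.504
  outer loop
   vertex 1.9 4.2 1.9
   vertex 3.1 4.5 0.1
   vertex 2.0 2.8 1.0
  endloop
 endfacet
 facet normal 0.564 -0.355 -0.746
  outer loop
   vertex 3.7 2.3 1.6
   vertex 1.7 0.8 0.8
   vertex 3.1 4.5 0.1
  endloop
 endfacet
 facet normal 0.566 -0.354 -0.745
  outer loop
   vertex 3.7 2.3 1.6
   vertex 3.1 4.5 0.1
   vertex 4.7 3.9 1.6
  endloop
 endfacet
 facet normal 0.483 -0.815 0.320
  outer loop
   vertex 3.7 2.3 1.6
   vertex 1.7 1.9 3.6
   vertex 1.7 0.8 0.8
  endloop
 endfacet
 facet normal 0.537 -0.750 0.386
  outer loop
   vertex 3.7 2.3 1.6
   vertex 4.2 4.1 4.4
   vertex 1.7 1.9 3.6
  endloop
 endfacet
 facet normal 0.843 -0.527 0.109
  outer loop
   vertex 3.7 2.3 1.6
   vertex 4.7 3.9 1.6
   vertex 4.9 4.8 4.4
  endloop
 endfacet
 facet normal 0.672 -0.672 0.312
  outer loop
   vertex 3.7 2.3 1.6
   vertex 4.9 4.8 4.4
   vertex 4.2 4.1 4.4
  endloop
 endfacet
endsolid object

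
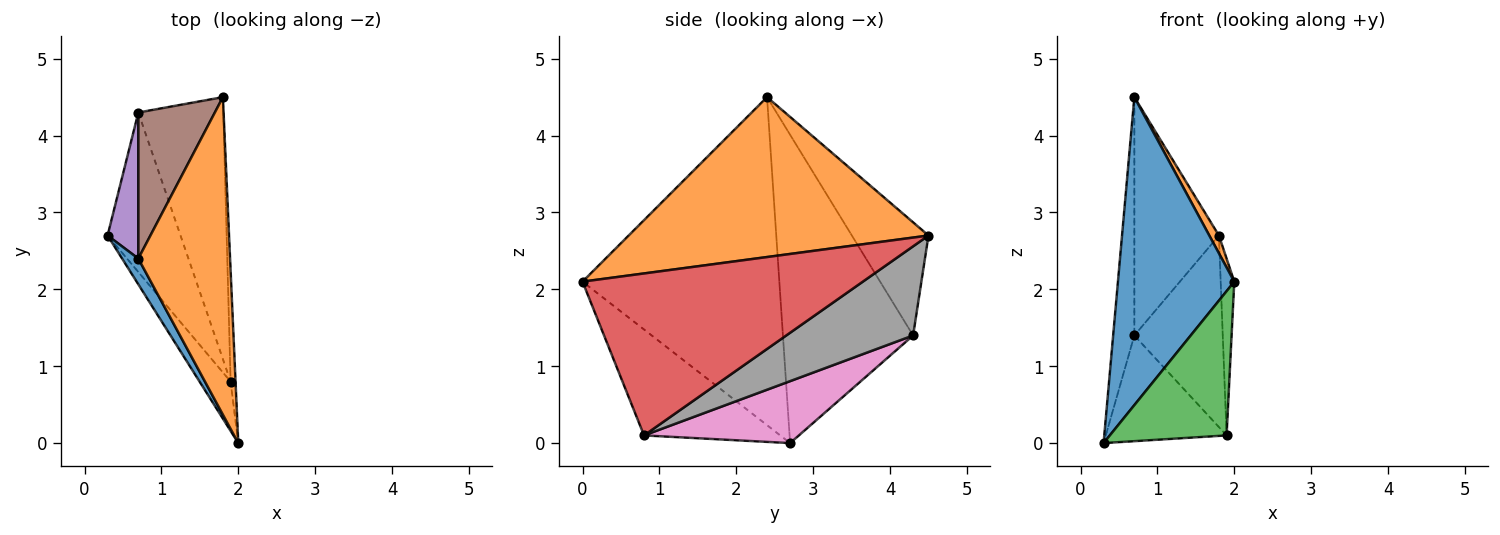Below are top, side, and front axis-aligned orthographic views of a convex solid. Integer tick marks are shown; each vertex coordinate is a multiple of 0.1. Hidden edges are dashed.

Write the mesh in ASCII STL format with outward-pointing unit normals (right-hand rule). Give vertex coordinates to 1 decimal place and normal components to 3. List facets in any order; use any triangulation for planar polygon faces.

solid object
 facet normal -0.860 -0.508 0.043
  outer loop
   vertex 0.7 2.4 4.5
   vertex 0.3 2.7 0.0
   vertex 2.0 0.0 2.1
  endloop
 endfacet
 facet normal 0.867 -0.028 0.497
  outer loop
   vertex 0.7 2.4 4.5
   vertex 2.0 0.0 2.1
   vertex 1.8 4.5 2.7
  endloop
 endfacet
 facet normal -0.741 -0.635 -0.217
  outer loop
   vertex 1.9 0.8 0.1
   vertex 2.0 0.0 2.1
   vertex 0.3 2.7 0.0
  endloop
 endfacet
 facet normal 0.998 0.048 -0.031
  outer loop
   vertex 1.9 0.8 0.1
   vertex 1.8 4.5 2.7
   vertex 2.0 0.0 2.1
  endloop
 endfacet
 facet normal -0.982 0.160 0.098
  outer loop
   vertex 0.7 4.3 1.4
   vertex 0.3 2.7 0.0
   vertex 0.7 2.4 4.5
  endloop
 endfacet
 facet normal -0.611 0.675 0.414
  outer loop
   vertex 0.7 4.3 1.4
   vertex 0.7 2.4 4.5
   vertex 1.8 4.5 2.7
  endloop
 endfacet
 facet normal 0.578 0.451 -0.680
  outer loop
   vertex 0.7 4.3 1.4
   vertex 1.9 0.8 0.1
   vertex 0.3 2.7 0.0
  endloop
 endfacet
 facet normal 0.646 0.450 -0.616
  outer loop
   vertex 0.7 4.3 1.4
   vertex 1.8 4.5 2.7
   vertex 1.9 0.8 0.1
  endloop
 endfacet
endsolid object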